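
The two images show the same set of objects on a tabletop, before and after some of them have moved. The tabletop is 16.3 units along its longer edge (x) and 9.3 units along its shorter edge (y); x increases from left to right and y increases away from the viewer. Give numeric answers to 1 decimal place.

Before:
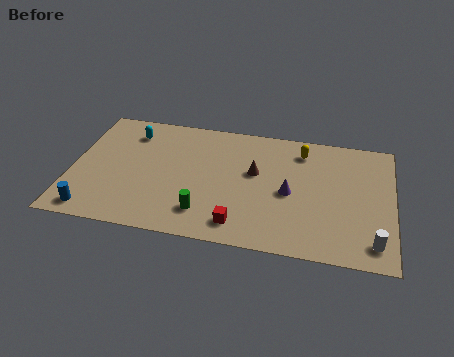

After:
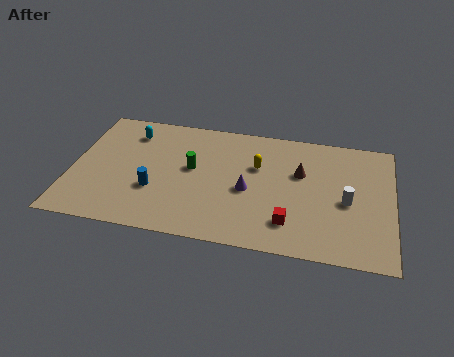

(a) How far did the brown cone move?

2.3

From (9.3, 5.5) to (11.6, 5.9), the brown cone covered √(2.3² + 0.4²) ≈ 2.3 units.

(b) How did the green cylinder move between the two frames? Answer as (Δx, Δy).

(-0.8, 3.2)

From the two frames, the green cylinder sits at roughly (6.9, 2.0) before and (6.1, 5.2) after.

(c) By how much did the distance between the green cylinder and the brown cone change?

+1.3

They were about 4.2 units apart before and 5.5 after — 1.3 units further apart.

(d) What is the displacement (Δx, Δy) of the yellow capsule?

(-2.2, -1.6)

The yellow capsule was at about (11.6, 7.6) and moved to about (9.4, 6.0).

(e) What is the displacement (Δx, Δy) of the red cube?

(2.5, 0.6)

The red cube was at about (8.7, 1.5) and moved to about (11.2, 2.1).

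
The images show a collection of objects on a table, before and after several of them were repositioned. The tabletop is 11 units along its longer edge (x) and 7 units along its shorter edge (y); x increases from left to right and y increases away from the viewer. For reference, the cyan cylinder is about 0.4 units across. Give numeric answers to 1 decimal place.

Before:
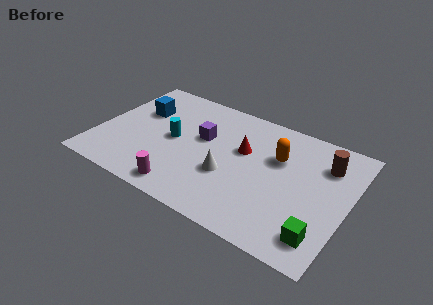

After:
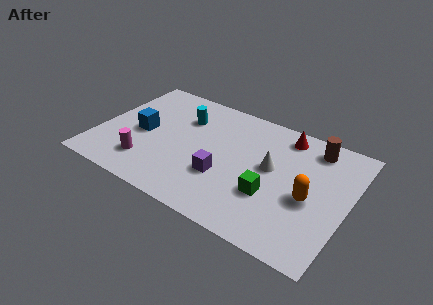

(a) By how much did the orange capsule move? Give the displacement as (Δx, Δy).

(1.6, -1.6)

The orange capsule started near (7.8, 4.6) and ended near (9.4, 3.0).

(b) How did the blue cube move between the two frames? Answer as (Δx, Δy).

(0.3, -1.3)

The blue cube started near (1.6, 4.6) and ended near (1.9, 3.3).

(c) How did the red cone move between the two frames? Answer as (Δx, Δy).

(1.6, 1.7)

The red cone was at about (6.3, 4.3) and moved to about (7.9, 6.0).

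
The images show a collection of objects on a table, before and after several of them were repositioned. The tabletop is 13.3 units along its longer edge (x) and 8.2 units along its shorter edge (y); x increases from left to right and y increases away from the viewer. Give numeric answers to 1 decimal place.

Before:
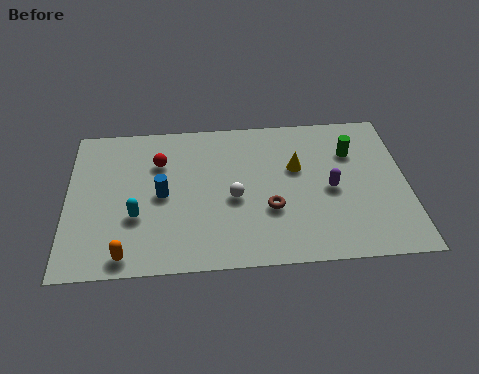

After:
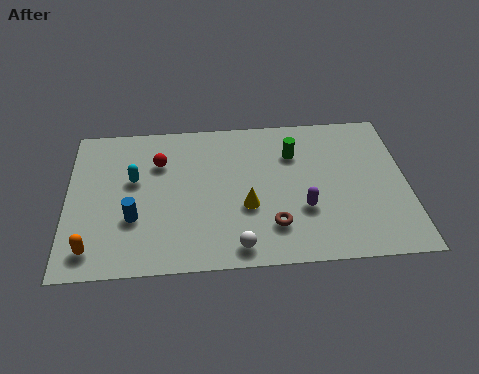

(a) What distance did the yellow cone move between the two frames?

2.8

From (9.0, 5.1) to (7.0, 3.1), the yellow cone covered √(2.0² + 2.0²) ≈ 2.8 units.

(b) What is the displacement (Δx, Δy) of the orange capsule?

(-1.3, 0.4)

The orange capsule started near (2.3, 0.9) and ended near (1.0, 1.3).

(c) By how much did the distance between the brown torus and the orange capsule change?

+1.1

They were about 5.9 units apart before and 7.0 after — 1.1 units further apart.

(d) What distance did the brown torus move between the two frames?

0.9

The brown torus moved from about (7.9, 2.9) to (8.0, 2.0), a distance of √(0.1² + 0.9²) ≈ 0.9.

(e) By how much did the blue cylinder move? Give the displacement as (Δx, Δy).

(-1.1, -1.2)

The blue cylinder started near (3.7, 4.0) and ended near (2.6, 2.8).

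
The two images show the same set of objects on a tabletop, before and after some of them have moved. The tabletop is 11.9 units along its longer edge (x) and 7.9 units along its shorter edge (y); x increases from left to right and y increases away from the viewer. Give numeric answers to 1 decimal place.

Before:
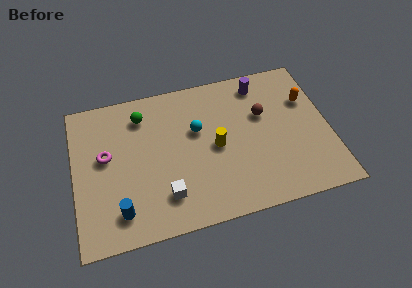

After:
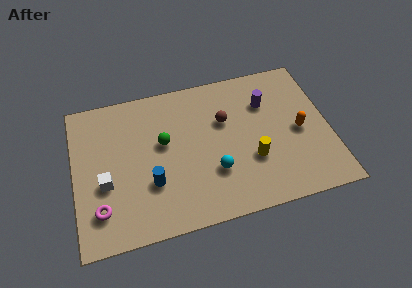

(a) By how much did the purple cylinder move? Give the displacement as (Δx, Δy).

(0.2, -1.1)

The purple cylinder started near (8.9, 6.7) and ended near (9.1, 5.6).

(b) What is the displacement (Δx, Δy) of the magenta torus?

(-0.4, -2.7)

The magenta torus started near (1.5, 4.5) and ended near (1.1, 1.8).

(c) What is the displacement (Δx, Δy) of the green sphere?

(0.9, -1.7)

From the two frames, the green sphere sits at roughly (3.3, 6.3) before and (4.2, 4.6) after.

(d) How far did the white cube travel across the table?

3.0

From (4.1, 1.8) to (1.4, 3.1), the white cube covered √(2.7² + 1.3²) ≈ 3.0 units.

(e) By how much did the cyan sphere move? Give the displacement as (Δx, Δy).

(0.6, -2.4)

From the two frames, the cyan sphere sits at roughly (5.8, 4.9) before and (6.4, 2.5) after.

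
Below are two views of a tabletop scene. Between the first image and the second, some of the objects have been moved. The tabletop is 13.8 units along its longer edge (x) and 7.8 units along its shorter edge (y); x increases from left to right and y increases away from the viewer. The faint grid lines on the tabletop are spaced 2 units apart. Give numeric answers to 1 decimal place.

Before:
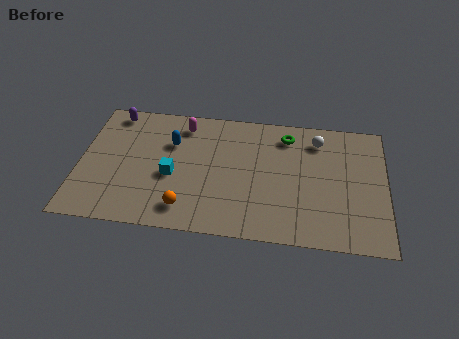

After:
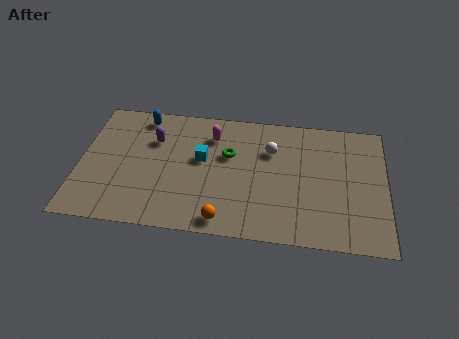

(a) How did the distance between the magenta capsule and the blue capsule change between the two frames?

+2.0

They were about 1.3 units apart before and 3.3 after — 2.0 units further apart.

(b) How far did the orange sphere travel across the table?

1.8

From (4.9, 1.4) to (6.6, 0.9), the orange sphere covered √(1.7² + 0.5²) ≈ 1.8 units.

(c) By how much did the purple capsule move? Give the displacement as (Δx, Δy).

(1.9, -1.5)

The purple capsule was at about (1.4, 6.9) and moved to about (3.3, 5.4).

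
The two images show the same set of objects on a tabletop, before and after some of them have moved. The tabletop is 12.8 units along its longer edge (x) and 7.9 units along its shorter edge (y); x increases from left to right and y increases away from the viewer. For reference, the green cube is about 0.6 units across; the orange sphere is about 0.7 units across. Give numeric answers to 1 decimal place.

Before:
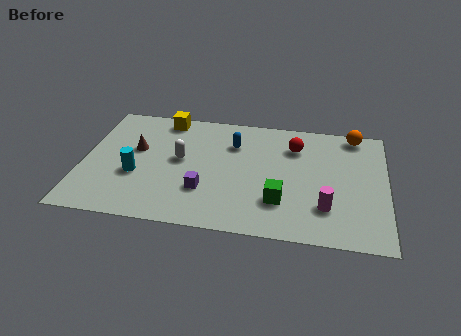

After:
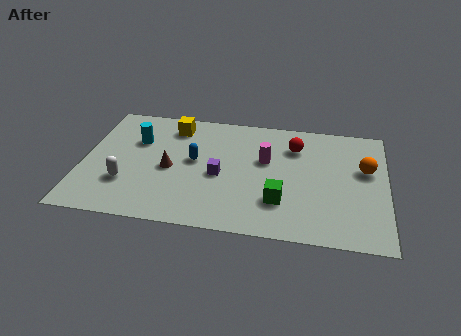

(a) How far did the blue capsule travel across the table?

2.1

The blue capsule moved from about (6.3, 5.7) to (4.7, 4.3), a distance of √(1.6² + 1.4²) ≈ 2.1.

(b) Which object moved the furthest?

the magenta cylinder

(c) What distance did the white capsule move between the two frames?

2.9

The white capsule moved from about (4.1, 4.3) to (1.9, 2.4), a distance of √(2.2² + 1.9²) ≈ 2.9.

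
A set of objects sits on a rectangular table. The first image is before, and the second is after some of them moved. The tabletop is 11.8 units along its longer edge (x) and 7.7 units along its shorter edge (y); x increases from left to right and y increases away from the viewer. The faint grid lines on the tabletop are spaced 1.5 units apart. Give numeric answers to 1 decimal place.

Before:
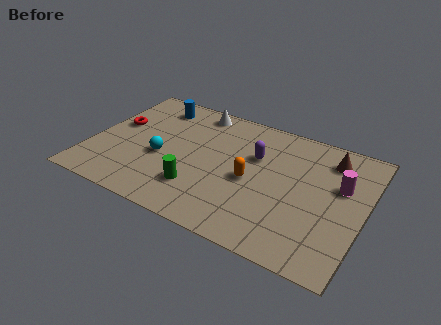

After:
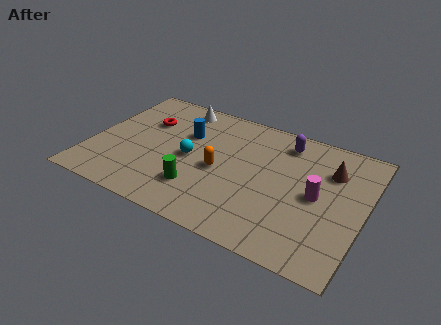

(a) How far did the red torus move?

1.4

The red torus was near (0.9, 4.5) before and (2.1, 5.2) after, so it travelled √(1.2² + 0.7²) ≈ 1.4 units.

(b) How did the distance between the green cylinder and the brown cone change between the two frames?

-0.3

They were about 6.7 units apart before and 6.4 after — 0.3 units closer together.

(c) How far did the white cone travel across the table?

0.8

The white cone moved from about (4.1, 6.8) to (3.3, 6.7), a distance of √(0.8² + 0.1²) ≈ 0.8.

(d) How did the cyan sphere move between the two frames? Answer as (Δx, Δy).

(1.2, 0.5)

From the two frames, the cyan sphere sits at roughly (3.1, 3.2) before and (4.3, 3.7) after.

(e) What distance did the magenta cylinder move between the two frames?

1.3

From (10.7, 4.8) to (9.8, 3.8), the magenta cylinder covered √(0.9² + 1.0²) ≈ 1.3 units.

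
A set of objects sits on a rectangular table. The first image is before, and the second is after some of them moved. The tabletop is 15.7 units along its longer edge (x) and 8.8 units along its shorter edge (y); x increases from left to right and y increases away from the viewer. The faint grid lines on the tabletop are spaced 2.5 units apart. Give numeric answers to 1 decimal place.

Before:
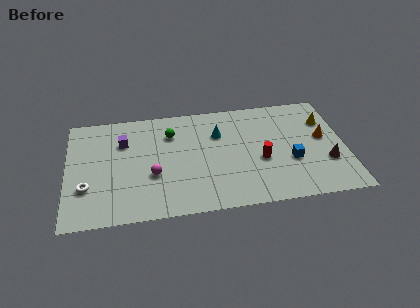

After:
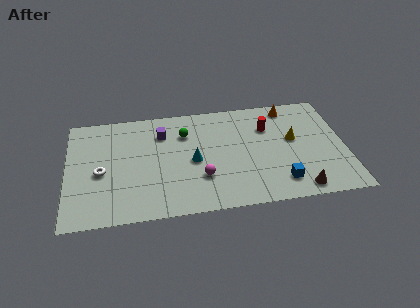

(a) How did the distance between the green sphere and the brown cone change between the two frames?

-1.2

Before: roughly 9.4 units apart; after: 8.2. That's 1.2 units closer together.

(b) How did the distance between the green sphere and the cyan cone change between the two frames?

-0.4

Before: roughly 2.7 units apart; after: 2.3. That's 0.4 units closer together.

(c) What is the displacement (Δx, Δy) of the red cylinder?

(0.5, 2.6)

From the two frames, the red cylinder sits at roughly (10.9, 3.6) before and (11.4, 6.2) after.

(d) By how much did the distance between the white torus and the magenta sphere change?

+2.0

Before: roughly 3.7 units apart; after: 5.7. That's 2.0 units further apart.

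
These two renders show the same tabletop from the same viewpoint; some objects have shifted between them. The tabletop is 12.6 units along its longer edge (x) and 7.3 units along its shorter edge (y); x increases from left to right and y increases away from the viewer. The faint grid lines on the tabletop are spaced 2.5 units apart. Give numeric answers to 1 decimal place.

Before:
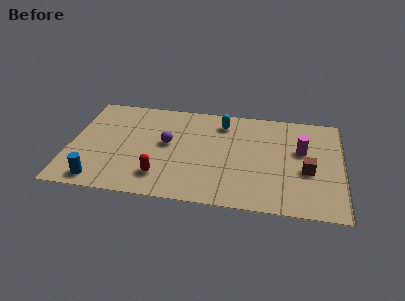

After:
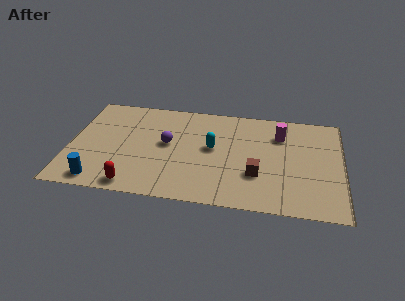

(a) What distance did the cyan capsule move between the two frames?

1.9

The cyan capsule moved from about (7.0, 5.9) to (6.6, 4.0), a distance of √(0.4² + 1.9²) ≈ 1.9.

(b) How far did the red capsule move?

1.4

The red capsule was near (4.3, 1.6) before and (3.1, 0.8) after, so it travelled √(1.2² + 0.8²) ≈ 1.4 units.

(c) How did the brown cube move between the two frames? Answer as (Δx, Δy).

(-2.3, -0.6)

The brown cube was at about (11.0, 3.0) and moved to about (8.7, 2.4).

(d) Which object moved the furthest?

the brown cube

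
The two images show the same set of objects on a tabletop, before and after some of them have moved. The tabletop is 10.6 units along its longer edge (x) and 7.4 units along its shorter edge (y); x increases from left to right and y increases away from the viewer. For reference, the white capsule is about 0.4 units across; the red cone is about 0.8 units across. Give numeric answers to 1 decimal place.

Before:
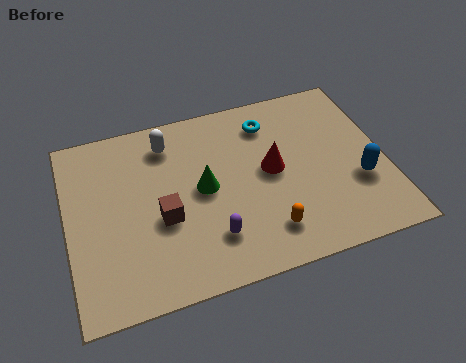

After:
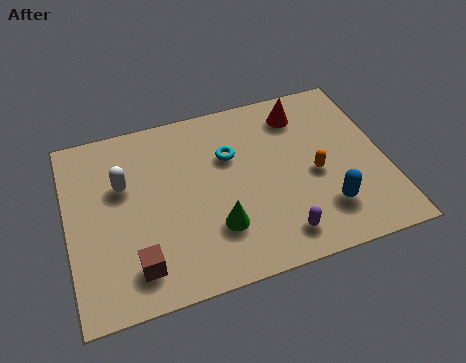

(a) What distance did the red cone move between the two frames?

2.4

The red cone moved from about (6.8, 3.9) to (8.0, 6.0), a distance of √(1.2² + 2.1²) ≈ 2.4.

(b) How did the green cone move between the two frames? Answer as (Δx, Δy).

(0.3, -1.7)

The green cone was at about (4.5, 3.8) and moved to about (4.8, 2.1).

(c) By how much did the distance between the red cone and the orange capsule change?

+0.3

Before: roughly 2.4 units apart; after: 2.7. That's 0.3 units further apart.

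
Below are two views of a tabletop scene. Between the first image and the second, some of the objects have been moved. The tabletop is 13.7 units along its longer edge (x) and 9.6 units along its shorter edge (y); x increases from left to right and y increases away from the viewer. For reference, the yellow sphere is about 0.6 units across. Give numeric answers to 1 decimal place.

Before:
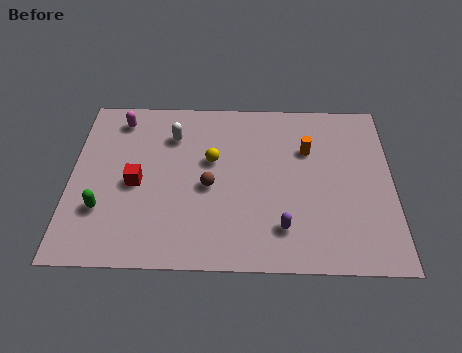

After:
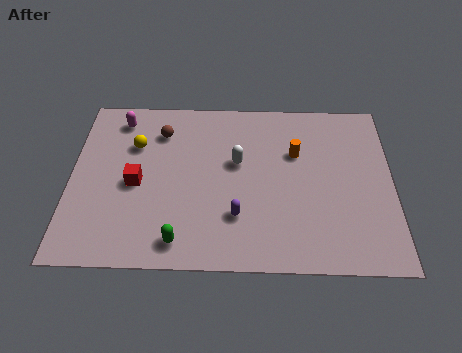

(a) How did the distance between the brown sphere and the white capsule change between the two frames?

+0.4

Before: roughly 3.3 units apart; after: 3.7. That's 0.4 units further apart.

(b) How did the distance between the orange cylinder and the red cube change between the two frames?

-0.5

Before: roughly 7.6 units apart; after: 7.1. That's 0.5 units closer together.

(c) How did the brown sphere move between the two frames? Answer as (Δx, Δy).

(-2.1, 3.1)

From the two frames, the brown sphere sits at roughly (5.9, 4.3) before and (3.8, 7.4) after.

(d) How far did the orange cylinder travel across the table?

0.5

The orange cylinder was near (10.1, 6.5) before and (9.6, 6.3) after, so it travelled √(0.5² + 0.2²) ≈ 0.5 units.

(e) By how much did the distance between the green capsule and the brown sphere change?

+1.5

Before: roughly 4.7 units apart; after: 6.2. That's 1.5 units further apart.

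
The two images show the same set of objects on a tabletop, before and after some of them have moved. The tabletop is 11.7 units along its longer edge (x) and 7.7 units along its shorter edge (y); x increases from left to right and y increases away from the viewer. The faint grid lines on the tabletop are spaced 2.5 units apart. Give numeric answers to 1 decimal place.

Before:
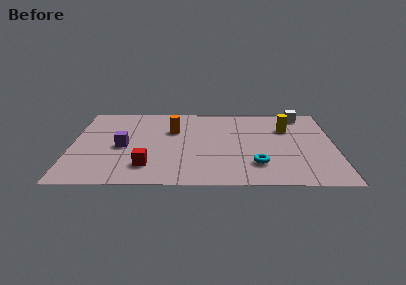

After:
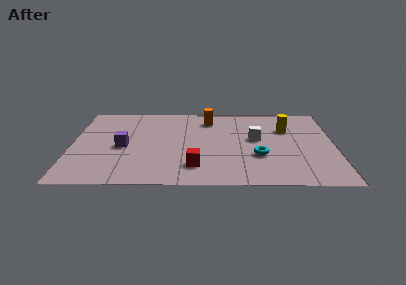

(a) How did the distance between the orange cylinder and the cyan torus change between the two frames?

-0.8

The distance was about 4.9 in the first image and 4.1 in the second, so they moved 0.8 units closer together.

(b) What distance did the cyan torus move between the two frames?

0.8

From (8.2, 1.9) to (8.3, 2.7), the cyan torus covered √(0.1² + 0.8²) ≈ 0.8 units.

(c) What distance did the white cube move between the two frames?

3.2

The white cube moved from about (10.3, 6.7) to (8.2, 4.3), a distance of √(2.1² + 2.4²) ≈ 3.2.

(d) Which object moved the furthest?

the white cube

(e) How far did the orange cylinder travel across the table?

1.9

The orange cylinder was near (4.5, 5.1) before and (6.1, 6.2) after, so it travelled √(1.6² + 1.1²) ≈ 1.9 units.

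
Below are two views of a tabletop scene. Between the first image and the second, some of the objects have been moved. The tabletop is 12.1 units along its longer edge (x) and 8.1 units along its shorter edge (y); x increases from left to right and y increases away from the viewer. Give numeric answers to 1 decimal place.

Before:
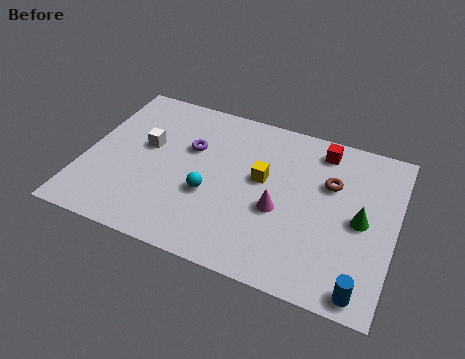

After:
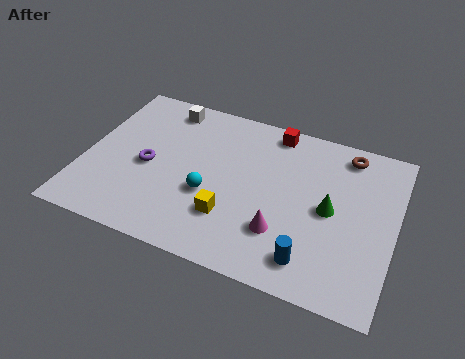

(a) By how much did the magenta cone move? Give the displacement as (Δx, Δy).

(0.2, -1.0)

The magenta cone started near (7.7, 3.3) and ended near (7.9, 2.3).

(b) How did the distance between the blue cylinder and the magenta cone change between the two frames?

-2.7

They were about 4.2 units apart before and 1.5 after — 2.7 units closer together.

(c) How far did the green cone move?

1.2

The green cone moved from about (10.8, 3.9) to (9.6, 4.0), a distance of √(1.2² + 0.1²) ≈ 1.2.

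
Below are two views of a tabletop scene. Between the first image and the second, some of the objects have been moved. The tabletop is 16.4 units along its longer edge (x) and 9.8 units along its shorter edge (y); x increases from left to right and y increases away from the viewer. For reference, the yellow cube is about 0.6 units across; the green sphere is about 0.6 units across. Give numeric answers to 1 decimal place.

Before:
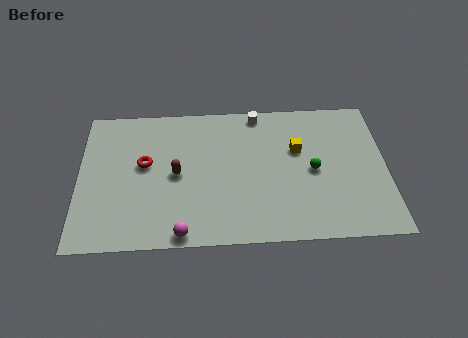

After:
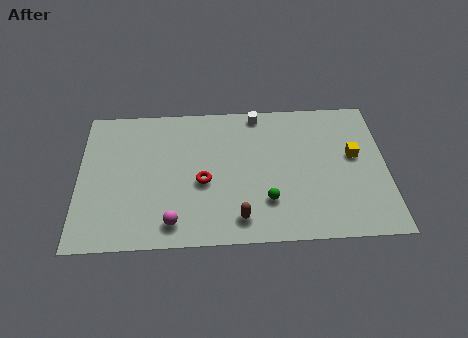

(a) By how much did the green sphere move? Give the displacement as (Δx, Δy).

(-2.5, -2.0)

The green sphere was at about (12.5, 4.7) and moved to about (10.0, 2.7).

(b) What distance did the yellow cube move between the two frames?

3.1

From (11.7, 6.2) to (14.7, 5.6), the yellow cube covered √(3.0² + 0.6²) ≈ 3.1 units.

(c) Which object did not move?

the white cube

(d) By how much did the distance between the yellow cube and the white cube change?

+2.7

The distance was about 3.4 in the first image and 6.1 in the second, so they moved 2.7 units further apart.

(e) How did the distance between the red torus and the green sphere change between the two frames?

-5.3

Before: roughly 9.0 units apart; after: 3.7. That's 5.3 units closer together.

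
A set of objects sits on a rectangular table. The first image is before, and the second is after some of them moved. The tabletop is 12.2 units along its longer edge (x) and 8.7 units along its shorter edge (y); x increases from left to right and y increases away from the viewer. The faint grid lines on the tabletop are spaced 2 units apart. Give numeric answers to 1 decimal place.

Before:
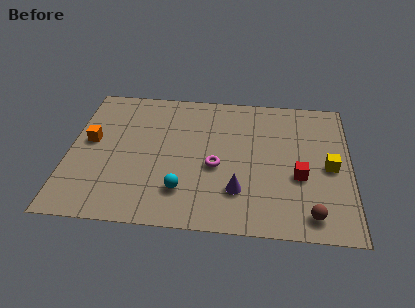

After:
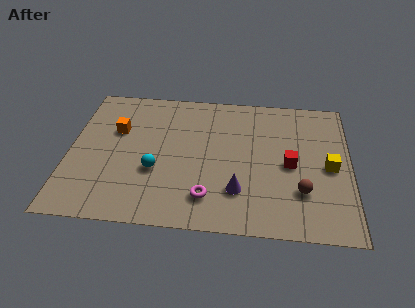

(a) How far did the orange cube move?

1.4

The orange cube was near (0.9, 4.8) before and (2.0, 5.6) after, so it travelled √(1.1² + 0.8²) ≈ 1.4 units.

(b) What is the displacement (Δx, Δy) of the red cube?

(-0.4, 0.7)

From the two frames, the red cube sits at roughly (10.0, 3.4) before and (9.6, 4.1) after.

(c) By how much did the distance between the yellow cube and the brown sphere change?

-1.0

The distance was about 3.0 in the first image and 2.0 in the second, so they moved 1.0 units closer together.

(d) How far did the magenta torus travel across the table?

1.9

The magenta torus moved from about (6.4, 3.7) to (6.1, 1.8), a distance of √(0.3² + 1.9²) ≈ 1.9.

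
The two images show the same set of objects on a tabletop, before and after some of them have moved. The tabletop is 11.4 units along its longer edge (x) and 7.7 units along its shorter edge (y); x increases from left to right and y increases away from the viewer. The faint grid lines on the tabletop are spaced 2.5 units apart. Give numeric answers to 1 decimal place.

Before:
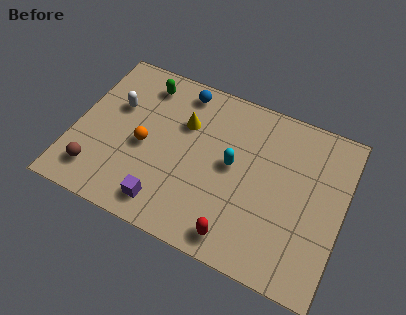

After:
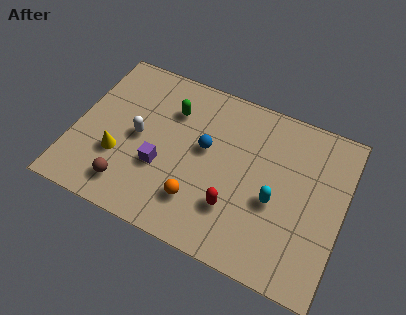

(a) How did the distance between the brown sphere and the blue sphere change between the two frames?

-1.8

They were about 6.0 units apart before and 4.2 after — 1.8 units closer together.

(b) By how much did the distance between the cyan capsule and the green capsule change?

+0.6

Before: roughly 4.7 units apart; after: 5.3. That's 0.6 units further apart.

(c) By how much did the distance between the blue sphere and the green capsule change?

+0.4

The distance was about 1.6 in the first image and 2.0 in the second, so they moved 0.4 units further apart.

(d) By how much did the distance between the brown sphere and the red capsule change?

-1.6

The distance was about 6.1 in the first image and 4.5 in the second, so they moved 1.6 units closer together.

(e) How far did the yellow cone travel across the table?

3.6

The yellow cone was near (4.5, 5.2) before and (2.0, 2.6) after, so it travelled √(2.5² + 2.6²) ≈ 3.6 units.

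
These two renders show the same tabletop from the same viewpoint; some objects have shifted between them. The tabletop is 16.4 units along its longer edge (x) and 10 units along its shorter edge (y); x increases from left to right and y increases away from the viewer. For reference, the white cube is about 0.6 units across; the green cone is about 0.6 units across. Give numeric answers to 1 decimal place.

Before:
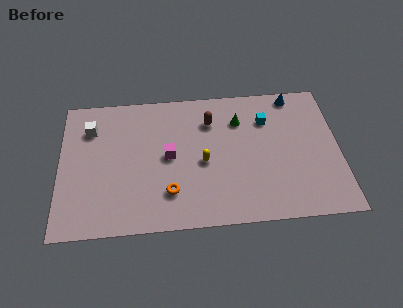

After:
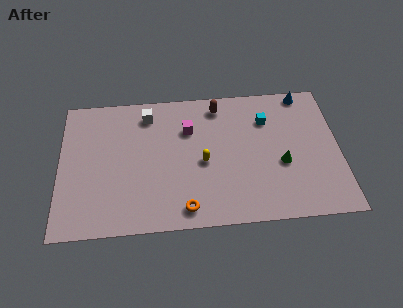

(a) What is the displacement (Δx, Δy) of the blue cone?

(0.6, 0.1)

The blue cone was at about (13.9, 9.0) and moved to about (14.5, 9.1).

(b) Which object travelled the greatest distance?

the green cone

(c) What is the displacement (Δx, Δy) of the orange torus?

(0.9, -1.2)

The orange torus was at about (6.4, 2.5) and moved to about (7.3, 1.3).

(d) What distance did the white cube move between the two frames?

3.5

The white cube was near (1.8, 7.5) before and (5.2, 8.3) after, so it travelled √(3.4² + 0.8²) ≈ 3.5 units.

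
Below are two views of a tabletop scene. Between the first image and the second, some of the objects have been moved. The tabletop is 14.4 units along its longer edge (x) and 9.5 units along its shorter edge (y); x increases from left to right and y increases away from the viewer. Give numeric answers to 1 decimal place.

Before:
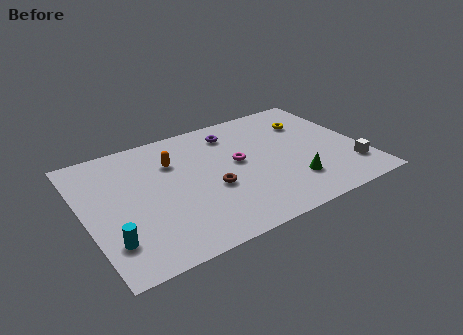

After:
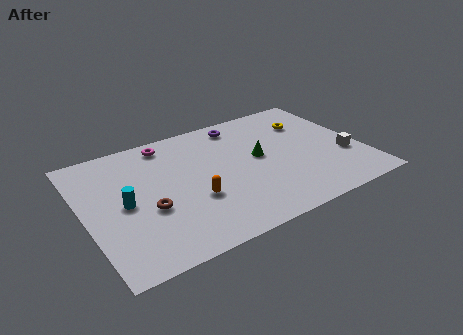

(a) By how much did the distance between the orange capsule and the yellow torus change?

+0.3

The distance was about 7.3 in the first image and 7.6 in the second, so they moved 0.3 units further apart.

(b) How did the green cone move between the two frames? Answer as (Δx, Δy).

(-1.3, 2.7)

From the two frames, the green cone sits at roughly (10.4, 2.4) before and (9.1, 5.1) after.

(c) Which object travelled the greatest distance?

the magenta torus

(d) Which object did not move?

the yellow torus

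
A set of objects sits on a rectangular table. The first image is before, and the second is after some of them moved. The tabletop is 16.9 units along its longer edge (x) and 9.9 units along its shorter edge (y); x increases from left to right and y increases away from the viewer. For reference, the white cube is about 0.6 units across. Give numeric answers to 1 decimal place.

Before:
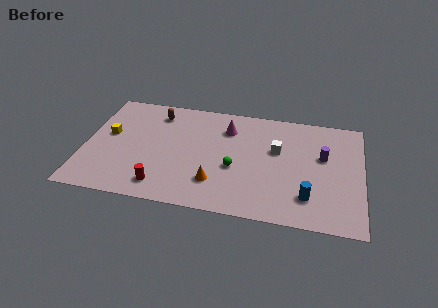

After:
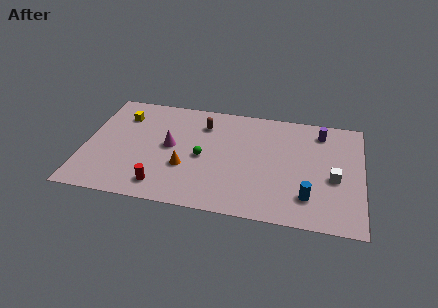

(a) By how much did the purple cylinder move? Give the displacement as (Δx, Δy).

(-0.2, 2.2)

From the two frames, the purple cylinder sits at roughly (14.5, 6.0) before and (14.3, 8.2) after.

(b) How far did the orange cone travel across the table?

2.1

From (8.1, 2.5) to (6.2, 3.5), the orange cone covered √(1.9² + 1.0²) ≈ 2.1 units.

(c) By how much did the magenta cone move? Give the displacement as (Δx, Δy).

(-3.4, -2.3)

The magenta cone started near (8.6, 7.5) and ended near (5.2, 5.2).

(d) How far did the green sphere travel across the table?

2.1

From (9.2, 4.0) to (7.2, 4.6), the green sphere covered √(2.0² + 0.6²) ≈ 2.1 units.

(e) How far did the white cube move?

4.0

The white cube was near (11.7, 6.1) before and (15.2, 4.2) after, so it travelled √(3.5² + 1.9²) ≈ 4.0 units.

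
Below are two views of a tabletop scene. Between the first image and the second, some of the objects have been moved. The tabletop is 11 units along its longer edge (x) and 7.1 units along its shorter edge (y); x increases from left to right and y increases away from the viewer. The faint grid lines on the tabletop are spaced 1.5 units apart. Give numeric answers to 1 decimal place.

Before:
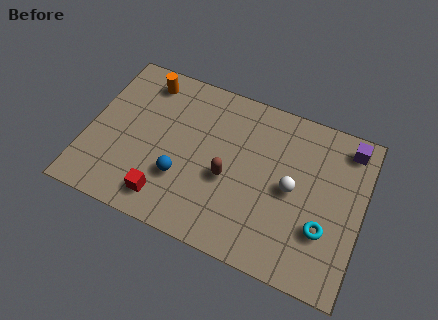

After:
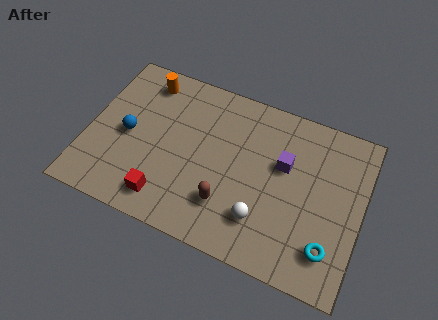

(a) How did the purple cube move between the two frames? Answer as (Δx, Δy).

(-2.4, -1.7)

From the two frames, the purple cube sits at roughly (10.2, 6.1) before and (7.8, 4.4) after.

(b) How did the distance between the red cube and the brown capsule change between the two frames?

-0.4

The distance was about 2.9 in the first image and 2.5 in the second, so they moved 0.4 units closer together.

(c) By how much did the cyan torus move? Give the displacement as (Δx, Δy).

(0.3, -0.7)

From the two frames, the cyan torus sits at roughly (9.6, 2.3) before and (9.9, 1.6) after.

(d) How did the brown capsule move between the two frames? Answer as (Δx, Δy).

(0.1, -1.1)

From the two frames, the brown capsule sits at roughly (5.7, 3.0) before and (5.8, 1.9) after.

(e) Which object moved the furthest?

the purple cube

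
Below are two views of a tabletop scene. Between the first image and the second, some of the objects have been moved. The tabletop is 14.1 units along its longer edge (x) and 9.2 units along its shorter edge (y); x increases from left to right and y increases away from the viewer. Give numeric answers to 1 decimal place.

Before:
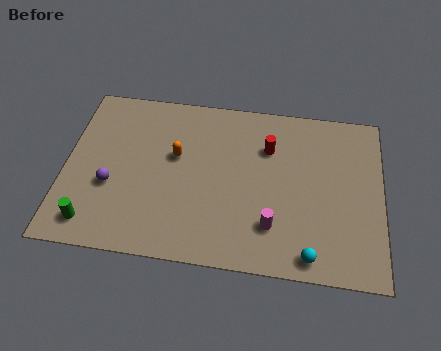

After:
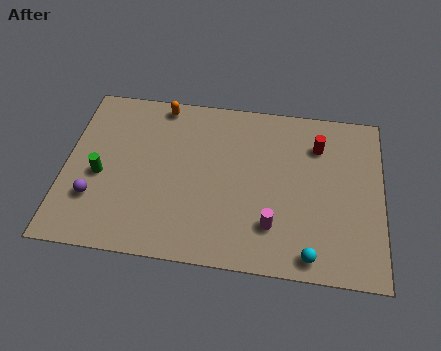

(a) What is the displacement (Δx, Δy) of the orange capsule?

(-0.8, 2.8)

From the two frames, the orange capsule sits at roughly (4.9, 5.5) before and (4.1, 8.3) after.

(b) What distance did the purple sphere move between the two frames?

1.1

The purple sphere moved from about (2.1, 3.5) to (1.4, 2.7), a distance of √(0.7² + 0.8²) ≈ 1.1.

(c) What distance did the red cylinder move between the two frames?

2.2

From (9.0, 6.5) to (11.2, 6.9), the red cylinder covered √(2.2² + 0.4²) ≈ 2.2 units.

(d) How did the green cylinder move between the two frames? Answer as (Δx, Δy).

(0.2, 2.6)

From the two frames, the green cylinder sits at roughly (1.4, 1.4) before and (1.6, 4.0) after.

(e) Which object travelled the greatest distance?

the orange capsule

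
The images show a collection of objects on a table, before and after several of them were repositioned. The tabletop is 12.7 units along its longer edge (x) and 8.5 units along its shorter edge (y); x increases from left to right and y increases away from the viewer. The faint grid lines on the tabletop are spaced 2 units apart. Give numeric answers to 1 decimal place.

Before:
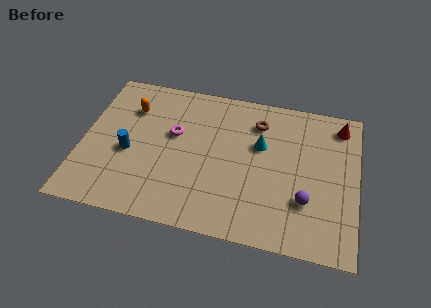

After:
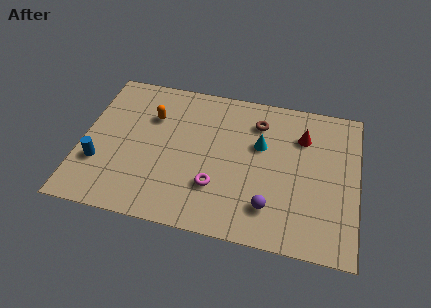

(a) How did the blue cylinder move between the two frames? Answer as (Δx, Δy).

(-1.3, -0.9)

The blue cylinder started near (2.2, 3.6) and ended near (0.9, 2.7).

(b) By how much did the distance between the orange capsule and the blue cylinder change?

+1.3

They were about 2.6 units apart before and 3.9 after — 1.3 units further apart.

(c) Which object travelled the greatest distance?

the magenta torus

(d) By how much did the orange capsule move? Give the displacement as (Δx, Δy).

(1.0, -0.3)

The orange capsule started near (2.1, 6.2) and ended near (3.1, 5.9).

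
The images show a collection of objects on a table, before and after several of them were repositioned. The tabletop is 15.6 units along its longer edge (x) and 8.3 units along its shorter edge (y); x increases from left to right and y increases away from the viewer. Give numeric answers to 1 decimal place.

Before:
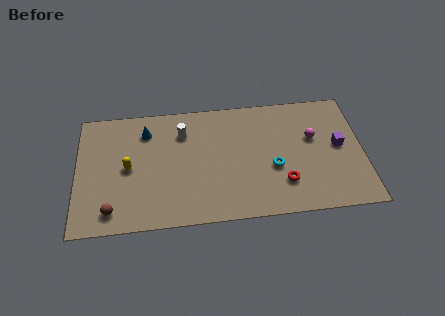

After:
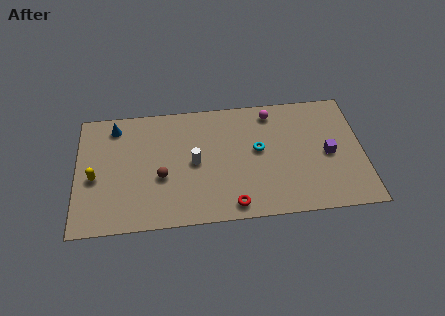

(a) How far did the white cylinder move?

2.2

The white cylinder moved from about (5.8, 6.2) to (6.4, 4.1), a distance of √(0.6² + 2.1²) ≈ 2.2.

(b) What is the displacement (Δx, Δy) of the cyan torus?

(-0.8, 1.3)

From the two frames, the cyan torus sits at roughly (10.7, 3.3) before and (9.9, 4.6) after.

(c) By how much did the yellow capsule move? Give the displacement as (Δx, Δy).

(-1.8, -0.5)

The yellow capsule started near (2.8, 4.1) and ended near (1.0, 3.6).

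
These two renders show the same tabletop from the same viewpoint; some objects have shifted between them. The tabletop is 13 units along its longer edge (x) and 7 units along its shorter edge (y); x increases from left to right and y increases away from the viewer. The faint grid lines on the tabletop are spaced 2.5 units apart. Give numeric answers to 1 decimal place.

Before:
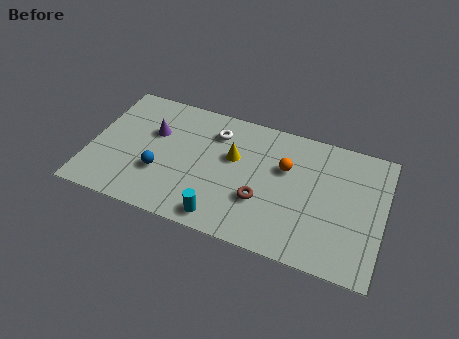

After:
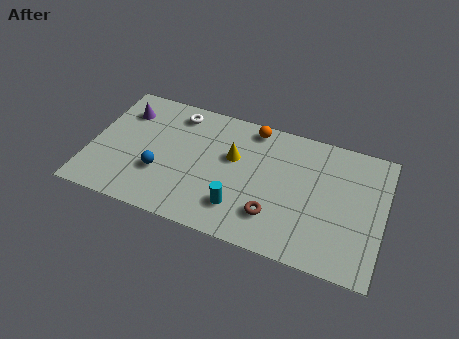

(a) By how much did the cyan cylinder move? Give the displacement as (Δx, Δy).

(0.7, 0.8)

The cyan cylinder started near (6.1, 0.9) and ended near (6.8, 1.7).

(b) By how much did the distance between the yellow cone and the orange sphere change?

-0.3

They were about 2.3 units apart before and 2.0 after — 0.3 units closer together.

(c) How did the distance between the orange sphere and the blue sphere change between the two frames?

-0.4

The distance was about 5.8 in the first image and 5.4 in the second, so they moved 0.4 units closer together.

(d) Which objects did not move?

the yellow cone and the blue sphere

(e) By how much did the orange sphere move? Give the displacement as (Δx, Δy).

(-1.6, 1.7)

The orange sphere started near (8.6, 4.5) and ended near (7.0, 6.2).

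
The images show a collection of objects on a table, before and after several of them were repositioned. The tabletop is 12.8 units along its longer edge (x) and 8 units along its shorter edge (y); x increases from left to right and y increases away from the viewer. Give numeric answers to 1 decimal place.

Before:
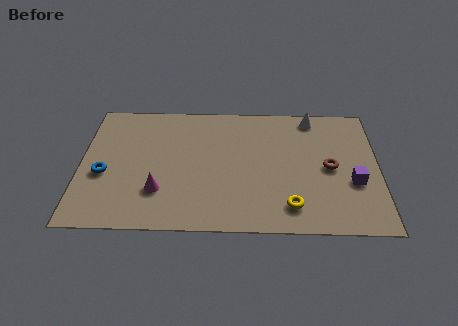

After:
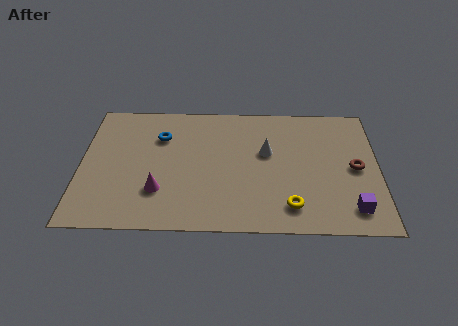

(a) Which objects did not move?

the magenta cone and the yellow torus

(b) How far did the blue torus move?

3.4

The blue torus was near (1.0, 3.3) before and (3.4, 5.7) after, so it travelled √(2.4² + 2.4²) ≈ 3.4 units.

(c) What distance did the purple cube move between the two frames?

1.6

The purple cube moved from about (11.7, 3.0) to (11.6, 1.4), a distance of √(0.1² + 1.6²) ≈ 1.6.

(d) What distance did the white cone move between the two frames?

3.0

From (10.0, 7.1) to (8.0, 4.8), the white cone covered √(2.0² + 2.3²) ≈ 3.0 units.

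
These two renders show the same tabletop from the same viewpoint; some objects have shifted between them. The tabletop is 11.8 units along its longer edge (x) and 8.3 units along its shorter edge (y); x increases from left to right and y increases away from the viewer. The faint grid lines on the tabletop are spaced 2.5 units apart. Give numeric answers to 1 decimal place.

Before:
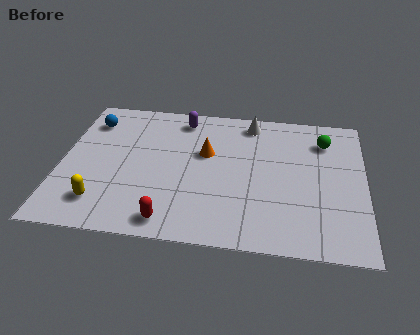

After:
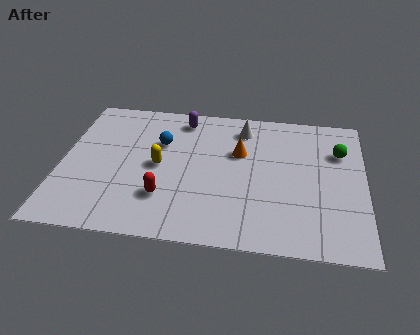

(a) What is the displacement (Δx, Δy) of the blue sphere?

(2.8, -1.0)

The blue sphere was at about (1.0, 6.5) and moved to about (3.8, 5.5).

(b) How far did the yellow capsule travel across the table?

3.2

The yellow capsule was near (1.7, 1.7) before and (3.8, 4.1) after, so it travelled √(2.1² + 2.4²) ≈ 3.2 units.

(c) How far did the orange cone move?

1.3

The orange cone was near (5.6, 5.1) before and (6.9, 5.3) after, so it travelled √(1.3² + 0.2²) ≈ 1.3 units.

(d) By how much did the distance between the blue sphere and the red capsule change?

-3.3

They were about 6.5 units apart before and 3.2 after — 3.3 units closer together.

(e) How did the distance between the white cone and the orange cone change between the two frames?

-1.2

Before: roughly 2.7 units apart; after: 1.5. That's 1.2 units closer together.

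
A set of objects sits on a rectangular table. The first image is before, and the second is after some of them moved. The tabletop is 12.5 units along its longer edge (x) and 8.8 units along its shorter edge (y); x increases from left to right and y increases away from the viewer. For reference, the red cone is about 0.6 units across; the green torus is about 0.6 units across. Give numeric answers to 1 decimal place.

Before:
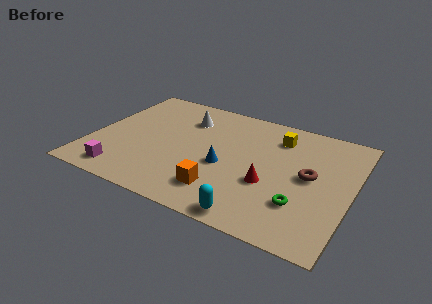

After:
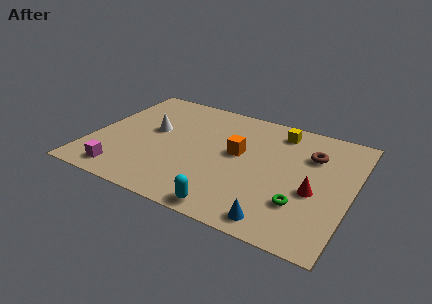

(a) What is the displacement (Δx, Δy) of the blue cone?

(2.9, -2.7)

The blue cone started near (6.5, 3.7) and ended near (9.4, 1.0).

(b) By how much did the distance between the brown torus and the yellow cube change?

-0.8

They were about 2.9 units apart before and 2.1 after — 0.8 units closer together.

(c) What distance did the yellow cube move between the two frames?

0.5

From (8.7, 6.9) to (8.7, 7.4), the yellow cube covered √(0.0² + 0.5²) ≈ 0.5 units.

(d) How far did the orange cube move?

3.0

From (6.6, 1.9) to (7.0, 4.9), the orange cube covered √(0.4² + 3.0²) ≈ 3.0 units.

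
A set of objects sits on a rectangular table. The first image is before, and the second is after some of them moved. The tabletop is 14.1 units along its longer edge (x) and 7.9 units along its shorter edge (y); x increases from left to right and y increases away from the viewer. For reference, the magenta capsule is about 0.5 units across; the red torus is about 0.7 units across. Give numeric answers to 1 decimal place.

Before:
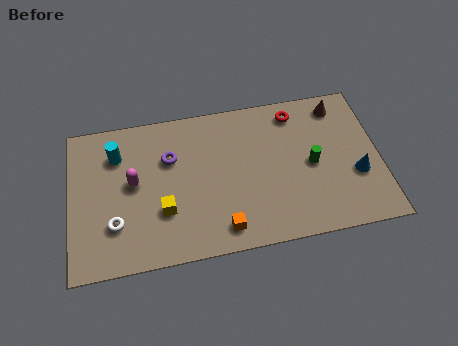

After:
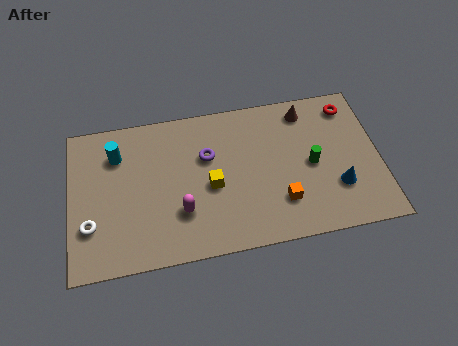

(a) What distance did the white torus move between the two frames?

1.1

From (2.0, 2.3) to (0.9, 2.4), the white torus covered √(1.1² + 0.1²) ≈ 1.1 units.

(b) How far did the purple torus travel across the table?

1.7

The purple torus moved from about (4.6, 5.3) to (6.3, 5.1), a distance of √(1.7² + 0.2²) ≈ 1.7.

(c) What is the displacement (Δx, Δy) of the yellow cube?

(2.2, 0.9)

The yellow cube started near (4.2, 2.6) and ended near (6.4, 3.5).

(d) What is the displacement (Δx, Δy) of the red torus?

(2.5, -0.1)

The red torus was at about (10.4, 6.7) and moved to about (12.9, 6.6).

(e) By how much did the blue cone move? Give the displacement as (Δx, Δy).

(-0.9, -0.5)

The blue cone was at about (13.0, 2.9) and moved to about (12.1, 2.4).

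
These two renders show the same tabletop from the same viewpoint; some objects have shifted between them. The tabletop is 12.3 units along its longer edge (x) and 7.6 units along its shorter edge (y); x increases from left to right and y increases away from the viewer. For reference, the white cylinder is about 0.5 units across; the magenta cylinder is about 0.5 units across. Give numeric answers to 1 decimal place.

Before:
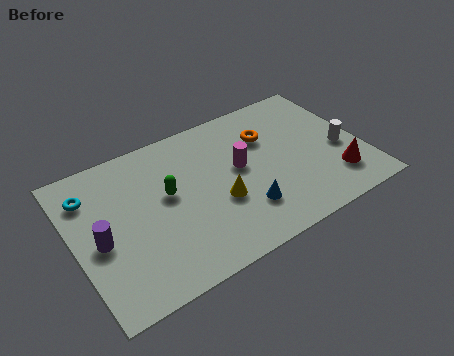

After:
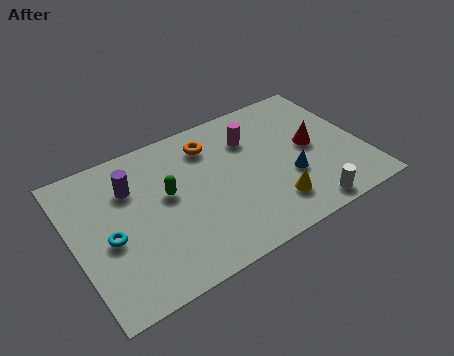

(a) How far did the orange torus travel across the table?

2.5

The orange torus moved from about (8.5, 5.3) to (6.1, 6.0), a distance of √(2.4² + 0.7²) ≈ 2.5.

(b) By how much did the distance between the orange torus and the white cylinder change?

+2.6

Before: roughly 3.6 units apart; after: 6.2. That's 2.6 units further apart.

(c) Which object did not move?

the green capsule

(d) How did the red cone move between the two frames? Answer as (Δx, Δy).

(-0.7, 2.1)

The red cone was at about (10.9, 1.8) and moved to about (10.2, 3.9).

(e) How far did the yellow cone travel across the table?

2.4

The yellow cone was near (6.0, 2.9) before and (8.1, 1.7) after, so it travelled √(2.1² + 1.2²) ≈ 2.4 units.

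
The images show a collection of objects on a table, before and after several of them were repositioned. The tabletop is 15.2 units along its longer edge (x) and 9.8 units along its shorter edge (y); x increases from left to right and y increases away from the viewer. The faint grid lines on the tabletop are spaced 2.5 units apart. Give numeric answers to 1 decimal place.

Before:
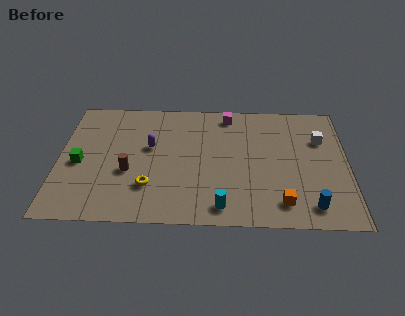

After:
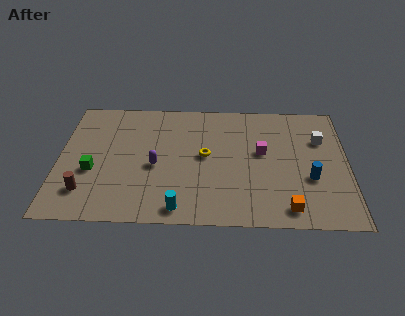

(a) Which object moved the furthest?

the yellow torus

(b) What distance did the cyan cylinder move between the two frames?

2.2

The cyan cylinder moved from about (8.6, 1.3) to (6.4, 1.1), a distance of √(2.2² + 0.2²) ≈ 2.2.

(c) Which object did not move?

the white cube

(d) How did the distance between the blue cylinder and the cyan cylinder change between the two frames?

+2.6

The distance was about 4.6 in the first image and 7.2 in the second, so they moved 2.6 units further apart.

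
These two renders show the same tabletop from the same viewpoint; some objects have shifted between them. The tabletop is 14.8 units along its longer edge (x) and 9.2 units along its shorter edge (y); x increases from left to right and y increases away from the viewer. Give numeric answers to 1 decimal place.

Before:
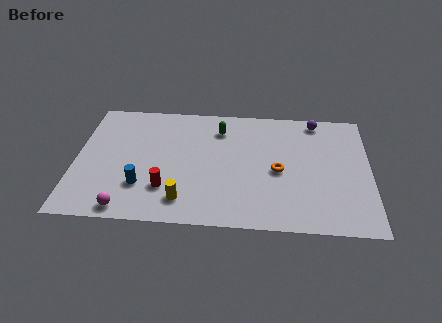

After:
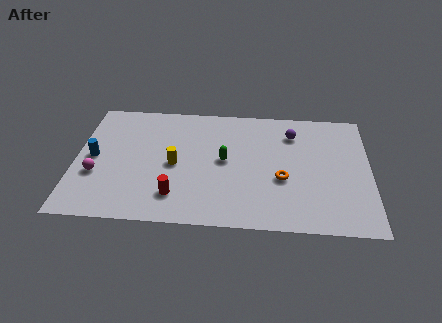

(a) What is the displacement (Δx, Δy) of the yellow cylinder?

(-0.5, 2.6)

The yellow cylinder started near (5.5, 1.7) and ended near (5.0, 4.3).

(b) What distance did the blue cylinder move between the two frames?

3.2

The blue cylinder moved from about (3.4, 2.6) to (0.9, 4.6), a distance of √(2.5² + 2.0²) ≈ 3.2.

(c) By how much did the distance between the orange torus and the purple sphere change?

-0.9

Before: roughly 4.4 units apart; after: 3.5. That's 0.9 units closer together.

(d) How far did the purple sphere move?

1.6

The purple sphere moved from about (12.1, 8.2) to (10.9, 7.1), a distance of √(1.2² + 1.1²) ≈ 1.6.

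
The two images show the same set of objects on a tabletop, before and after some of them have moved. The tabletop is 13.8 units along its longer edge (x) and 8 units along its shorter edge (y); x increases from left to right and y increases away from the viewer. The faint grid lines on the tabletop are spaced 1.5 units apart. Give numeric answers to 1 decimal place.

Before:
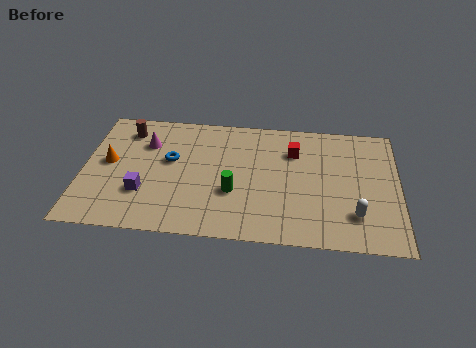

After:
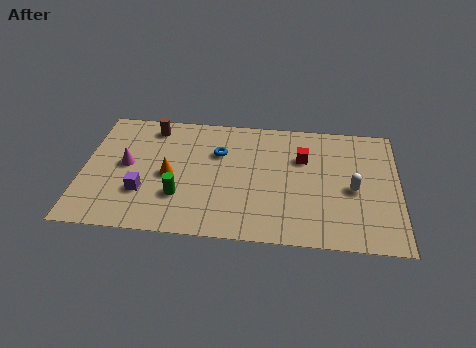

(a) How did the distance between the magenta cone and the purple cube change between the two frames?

-1.3

They were about 3.2 units apart before and 1.9 after — 1.3 units closer together.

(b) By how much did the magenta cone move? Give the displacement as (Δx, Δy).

(-0.8, -1.5)

The magenta cone started near (2.7, 5.7) and ended near (1.9, 4.2).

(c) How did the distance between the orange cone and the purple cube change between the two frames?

-0.8

Before: roughly 2.4 units apart; after: 1.6. That's 0.8 units closer together.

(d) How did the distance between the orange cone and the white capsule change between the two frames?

-3.0

They were about 11.0 units apart before and 8.0 after — 3.0 units closer together.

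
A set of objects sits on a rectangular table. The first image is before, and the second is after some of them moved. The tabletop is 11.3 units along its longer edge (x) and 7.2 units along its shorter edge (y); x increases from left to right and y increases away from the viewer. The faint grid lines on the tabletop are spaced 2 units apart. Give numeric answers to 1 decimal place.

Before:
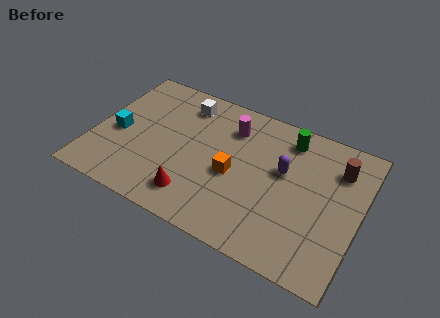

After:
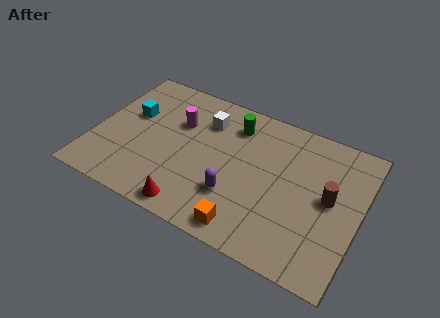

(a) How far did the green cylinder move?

2.3

The green cylinder was near (8.0, 6.0) before and (5.7, 5.7) after, so it travelled √(2.3² + 0.3²) ≈ 2.3 units.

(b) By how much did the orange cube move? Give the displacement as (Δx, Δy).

(0.9, -2.3)

The orange cube was at about (6.0, 3.2) and moved to about (6.9, 0.9).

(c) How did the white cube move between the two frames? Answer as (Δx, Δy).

(1.0, -0.5)

The white cube was at about (3.5, 5.9) and moved to about (4.5, 5.4).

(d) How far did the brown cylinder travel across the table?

1.6

The brown cylinder moved from about (10.2, 5.4) to (10.0, 3.8), a distance of √(0.2² + 1.6²) ≈ 1.6.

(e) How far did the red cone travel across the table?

0.6

The red cone moved from about (4.6, 1.4) to (4.6, 0.8), a distance of √(0.0² + 0.6²) ≈ 0.6.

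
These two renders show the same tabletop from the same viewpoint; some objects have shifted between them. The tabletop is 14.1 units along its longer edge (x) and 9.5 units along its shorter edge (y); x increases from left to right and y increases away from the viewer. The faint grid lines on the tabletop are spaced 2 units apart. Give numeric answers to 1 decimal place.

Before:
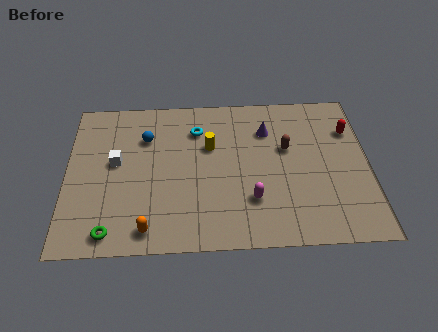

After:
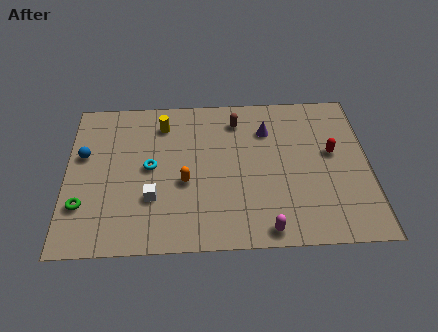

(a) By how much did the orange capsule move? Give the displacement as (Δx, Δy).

(1.7, 2.7)

The orange capsule was at about (3.8, 1.2) and moved to about (5.5, 3.9).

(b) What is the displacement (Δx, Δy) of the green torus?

(-1.3, 1.6)

From the two frames, the green torus sits at roughly (2.1, 1.1) before and (0.8, 2.7) after.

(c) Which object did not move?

the purple cone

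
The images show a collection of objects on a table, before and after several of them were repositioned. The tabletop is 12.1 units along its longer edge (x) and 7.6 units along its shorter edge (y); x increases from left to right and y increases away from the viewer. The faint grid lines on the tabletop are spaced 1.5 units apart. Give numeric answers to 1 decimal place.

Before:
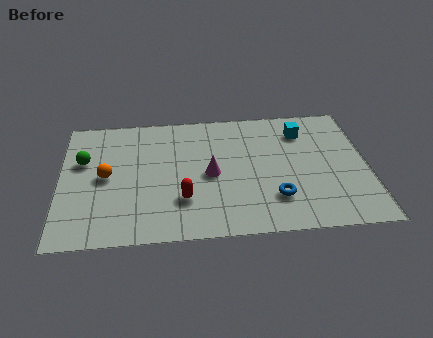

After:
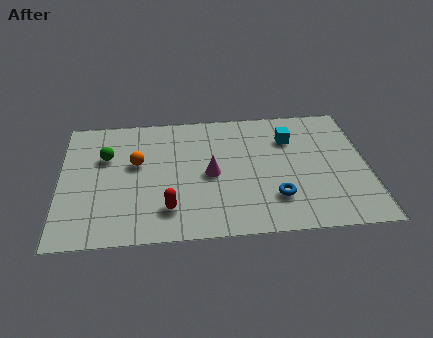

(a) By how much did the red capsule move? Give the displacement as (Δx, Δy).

(-0.6, -0.5)

The red capsule started near (4.8, 2.2) and ended near (4.2, 1.7).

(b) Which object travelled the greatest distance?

the orange sphere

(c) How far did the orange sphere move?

1.4

The orange sphere was near (1.8, 3.8) before and (3.0, 4.5) after, so it travelled √(1.2² + 0.7²) ≈ 1.4 units.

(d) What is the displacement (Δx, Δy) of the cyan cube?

(-0.5, -0.4)

From the two frames, the cyan cube sits at roughly (9.6, 5.9) before and (9.1, 5.5) after.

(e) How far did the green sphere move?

0.9

The green sphere moved from about (0.9, 4.8) to (1.8, 5.0), a distance of √(0.9² + 0.2²) ≈ 0.9.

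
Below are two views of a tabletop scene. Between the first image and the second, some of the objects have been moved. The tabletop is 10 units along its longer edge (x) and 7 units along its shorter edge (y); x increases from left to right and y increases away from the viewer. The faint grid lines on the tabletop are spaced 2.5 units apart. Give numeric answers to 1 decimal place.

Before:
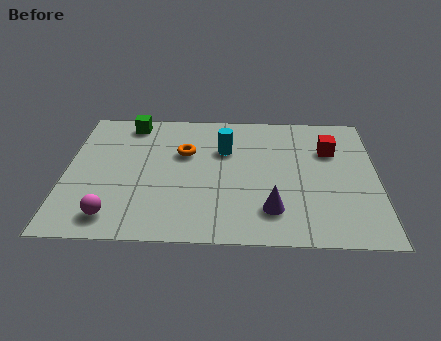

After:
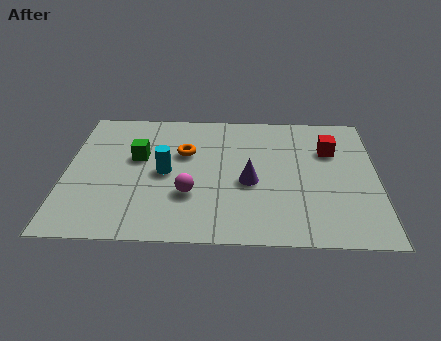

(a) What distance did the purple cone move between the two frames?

1.6

From (6.6, 1.6) to (5.9, 3.0), the purple cone covered √(0.7² + 1.4²) ≈ 1.6 units.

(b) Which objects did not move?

the red cube and the orange torus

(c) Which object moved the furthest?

the magenta sphere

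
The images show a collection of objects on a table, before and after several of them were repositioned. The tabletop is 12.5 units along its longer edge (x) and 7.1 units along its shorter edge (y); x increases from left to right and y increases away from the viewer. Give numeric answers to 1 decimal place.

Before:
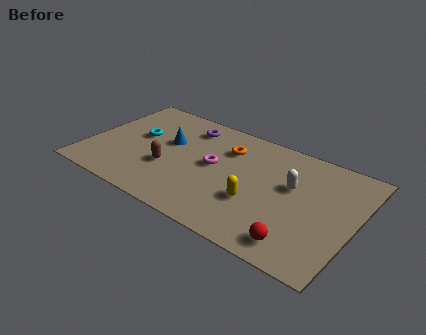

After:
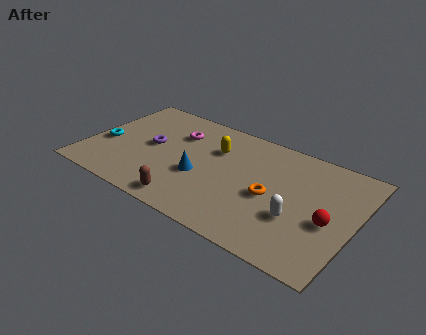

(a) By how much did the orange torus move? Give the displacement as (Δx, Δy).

(2.4, -2.0)

From the two frames, the orange torus sits at roughly (6.3, 5.2) before and (8.7, 3.2) after.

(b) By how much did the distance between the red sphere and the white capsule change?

-1.8

They were about 3.3 units apart before and 1.5 after — 1.8 units closer together.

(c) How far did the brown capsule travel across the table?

2.1

The brown capsule was near (3.9, 2.6) before and (5.2, 0.9) after, so it travelled √(1.3² + 1.7²) ≈ 2.1 units.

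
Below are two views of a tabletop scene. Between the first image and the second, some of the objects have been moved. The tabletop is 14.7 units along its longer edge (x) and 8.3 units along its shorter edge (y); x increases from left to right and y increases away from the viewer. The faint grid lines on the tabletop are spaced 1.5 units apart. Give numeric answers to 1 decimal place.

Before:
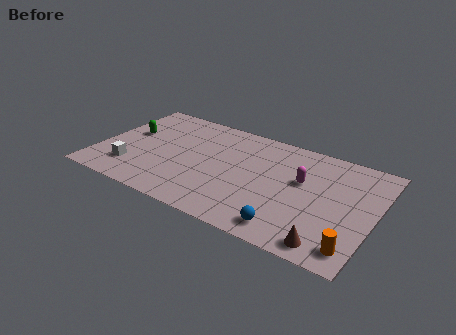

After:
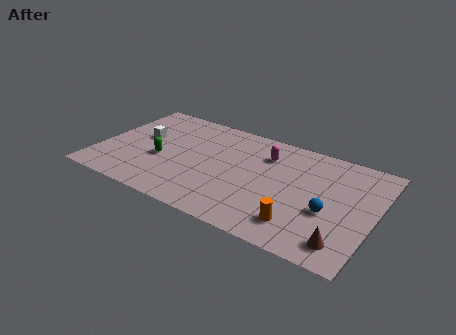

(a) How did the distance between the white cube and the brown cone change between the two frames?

+1.1

Before: roughly 10.7 units apart; after: 11.8. That's 1.1 units further apart.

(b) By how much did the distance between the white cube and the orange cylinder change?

-2.4

Before: roughly 11.9 units apart; after: 9.5. That's 2.4 units closer together.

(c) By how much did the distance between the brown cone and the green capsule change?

-1.8

They were about 12.0 units apart before and 10.2 after — 1.8 units closer together.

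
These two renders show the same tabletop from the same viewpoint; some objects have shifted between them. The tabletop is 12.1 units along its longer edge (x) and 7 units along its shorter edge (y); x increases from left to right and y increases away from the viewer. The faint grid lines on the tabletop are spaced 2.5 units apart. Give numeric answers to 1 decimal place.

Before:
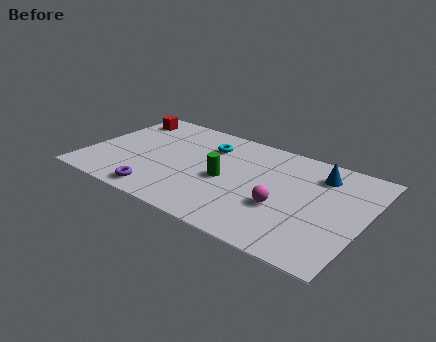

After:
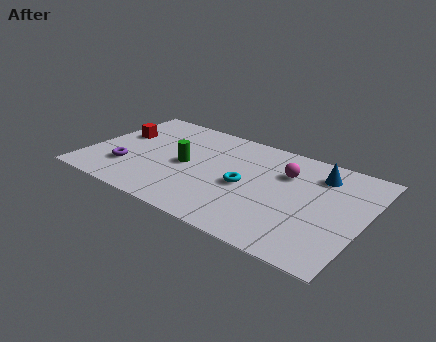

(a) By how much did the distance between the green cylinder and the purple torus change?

-0.6

The distance was about 3.4 in the first image and 2.8 in the second, so they moved 0.6 units closer together.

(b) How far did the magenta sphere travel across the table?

2.3

The magenta sphere was near (8.7, 2.6) before and (8.5, 4.9) after, so it travelled √(0.2² + 2.3²) ≈ 2.3 units.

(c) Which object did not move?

the blue cone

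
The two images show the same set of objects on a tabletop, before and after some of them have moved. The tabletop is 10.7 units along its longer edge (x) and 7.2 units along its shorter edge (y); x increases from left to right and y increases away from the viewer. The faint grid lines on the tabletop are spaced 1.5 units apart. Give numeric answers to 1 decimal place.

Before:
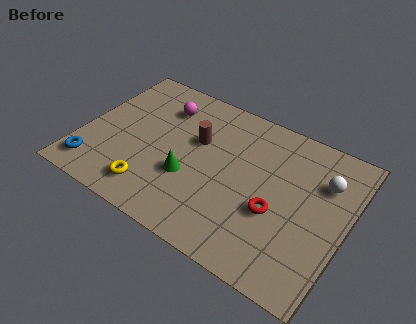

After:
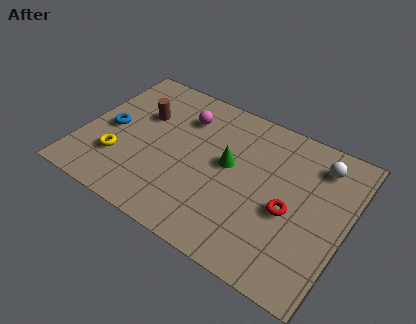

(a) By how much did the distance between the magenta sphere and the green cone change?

-0.8

Before: roughly 3.3 units apart; after: 2.5. That's 0.8 units closer together.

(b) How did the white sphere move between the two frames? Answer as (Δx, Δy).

(-0.3, 0.7)

From the two frames, the white sphere sits at roughly (9.6, 5.1) before and (9.3, 5.8) after.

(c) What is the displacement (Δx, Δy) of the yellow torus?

(-1.5, 0.8)

The yellow torus was at about (3.2, 1.3) and moved to about (1.7, 2.1).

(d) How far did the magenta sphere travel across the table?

0.9

From (2.9, 5.5) to (3.8, 5.4), the magenta sphere covered √(0.9² + 0.1²) ≈ 0.9 units.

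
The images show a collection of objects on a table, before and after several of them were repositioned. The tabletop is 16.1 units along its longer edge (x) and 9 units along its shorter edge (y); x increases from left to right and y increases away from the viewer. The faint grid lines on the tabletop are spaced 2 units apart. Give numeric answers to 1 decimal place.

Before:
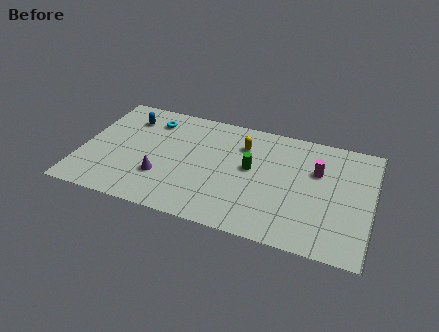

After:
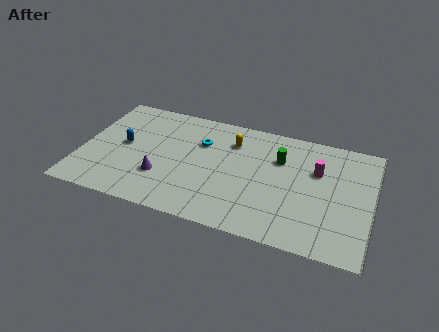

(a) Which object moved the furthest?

the cyan torus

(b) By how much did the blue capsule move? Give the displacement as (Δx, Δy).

(0.0, -2.3)

The blue capsule was at about (2.3, 7.0) and moved to about (2.3, 4.7).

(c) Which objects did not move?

the magenta cylinder and the purple cone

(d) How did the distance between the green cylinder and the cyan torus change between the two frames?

-1.8

The distance was about 6.2 in the first image and 4.4 in the second, so they moved 1.8 units closer together.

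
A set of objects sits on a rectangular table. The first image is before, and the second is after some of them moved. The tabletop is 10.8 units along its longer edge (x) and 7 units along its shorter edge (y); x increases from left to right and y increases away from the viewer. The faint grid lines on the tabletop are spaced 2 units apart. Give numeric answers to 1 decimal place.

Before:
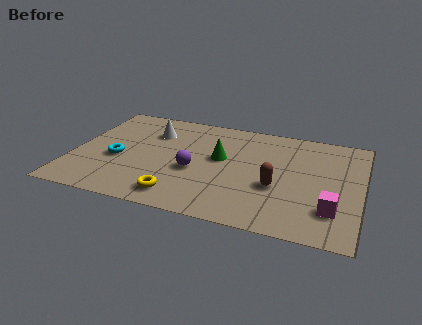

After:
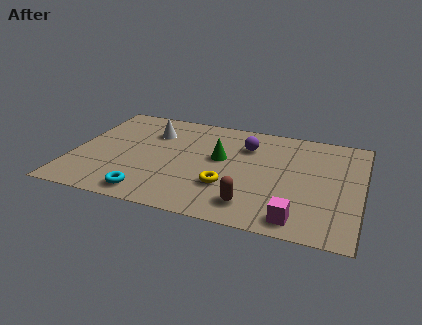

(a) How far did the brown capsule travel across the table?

1.6

The brown capsule moved from about (7.7, 2.7) to (6.9, 1.3), a distance of √(0.8² + 1.4²) ≈ 1.6.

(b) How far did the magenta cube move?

1.5

The magenta cube was near (9.8, 1.8) before and (8.6, 0.9) after, so it travelled √(1.2² + 0.9²) ≈ 1.5 units.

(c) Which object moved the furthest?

the purple sphere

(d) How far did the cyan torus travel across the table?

2.4

From (1.7, 2.9) to (3.1, 0.9), the cyan torus covered √(1.4² + 2.0²) ≈ 2.4 units.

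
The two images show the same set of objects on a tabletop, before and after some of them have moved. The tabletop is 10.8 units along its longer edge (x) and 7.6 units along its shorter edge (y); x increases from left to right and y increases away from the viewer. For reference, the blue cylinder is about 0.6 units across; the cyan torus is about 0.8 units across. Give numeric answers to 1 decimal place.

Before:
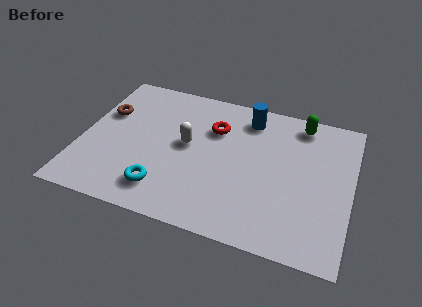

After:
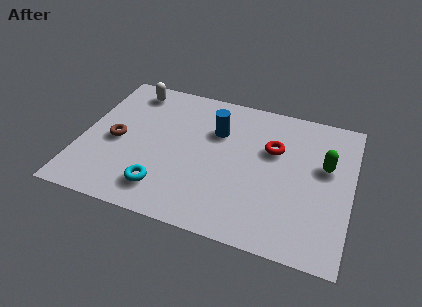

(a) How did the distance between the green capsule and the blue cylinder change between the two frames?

+2.3

They were about 2.1 units apart before and 4.4 after — 2.3 units further apart.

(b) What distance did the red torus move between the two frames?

2.4

The red torus was near (5.2, 5.3) before and (7.6, 4.9) after, so it travelled √(2.4² + 0.4²) ≈ 2.4 units.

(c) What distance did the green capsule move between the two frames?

2.3

From (8.6, 6.6) to (9.7, 4.6), the green capsule covered √(1.1² + 2.0²) ≈ 2.3 units.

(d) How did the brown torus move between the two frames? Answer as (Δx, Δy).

(0.6, -1.4)

From the two frames, the brown torus sits at roughly (0.8, 4.9) before and (1.4, 3.5) after.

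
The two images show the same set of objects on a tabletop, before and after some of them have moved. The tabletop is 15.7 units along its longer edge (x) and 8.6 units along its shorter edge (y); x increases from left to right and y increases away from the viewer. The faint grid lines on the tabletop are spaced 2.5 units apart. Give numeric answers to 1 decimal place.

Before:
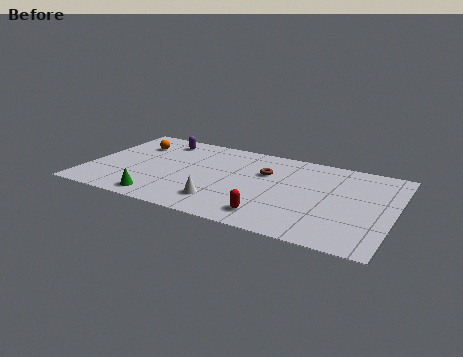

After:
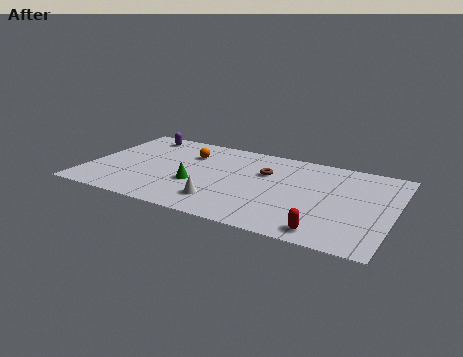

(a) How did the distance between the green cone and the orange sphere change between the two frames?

-2.5

The distance was about 5.6 in the first image and 3.1 in the second, so they moved 2.5 units closer together.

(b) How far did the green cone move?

2.6

The green cone moved from about (4.1, 1.1) to (5.7, 3.2), a distance of √(1.6² + 2.1²) ≈ 2.6.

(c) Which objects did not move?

the brown torus and the white cone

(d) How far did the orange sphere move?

2.9

From (2.0, 6.3) to (4.9, 6.2), the orange sphere covered √(2.9² + 0.1²) ≈ 2.9 units.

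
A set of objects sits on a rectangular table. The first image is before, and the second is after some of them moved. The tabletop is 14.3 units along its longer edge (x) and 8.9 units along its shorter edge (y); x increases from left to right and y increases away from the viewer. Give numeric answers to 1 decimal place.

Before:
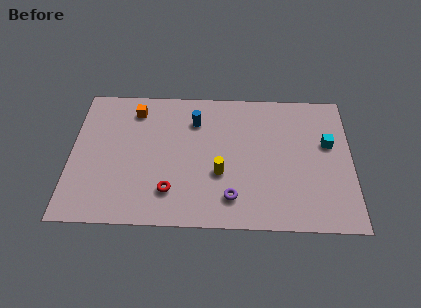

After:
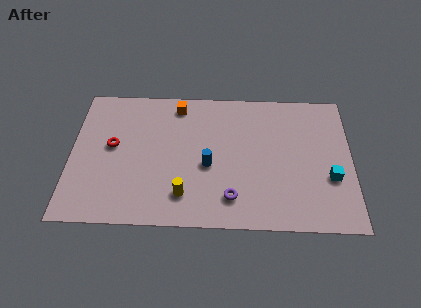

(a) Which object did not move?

the purple torus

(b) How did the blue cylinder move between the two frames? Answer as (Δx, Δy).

(0.7, -2.9)

The blue cylinder started near (6.3, 6.7) and ended near (7.0, 3.8).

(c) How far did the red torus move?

4.1

The red torus moved from about (5.1, 2.1) to (2.1, 4.9), a distance of √(3.0² + 2.8²) ≈ 4.1.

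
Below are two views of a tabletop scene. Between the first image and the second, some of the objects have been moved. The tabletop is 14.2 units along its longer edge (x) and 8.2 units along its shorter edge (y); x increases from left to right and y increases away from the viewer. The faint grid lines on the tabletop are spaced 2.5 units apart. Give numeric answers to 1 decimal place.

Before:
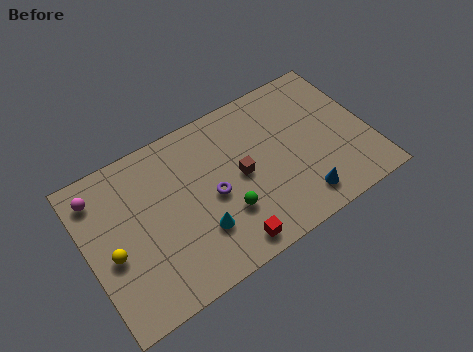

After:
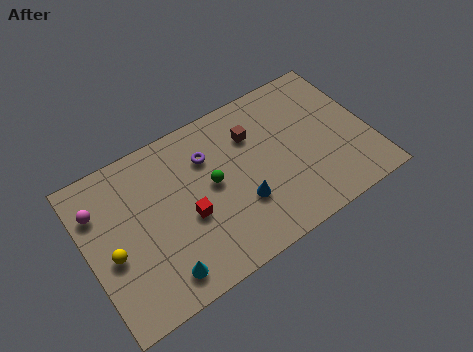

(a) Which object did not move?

the yellow sphere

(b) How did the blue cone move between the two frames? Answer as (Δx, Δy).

(-2.8, 1.3)

From the two frames, the blue cone sits at roughly (10.3, 1.4) before and (7.5, 2.7) after.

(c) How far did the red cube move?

2.9

The red cube was near (6.5, 1.0) before and (4.9, 3.4) after, so it travelled √(1.6² + 2.4²) ≈ 2.9 units.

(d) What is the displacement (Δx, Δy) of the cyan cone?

(-2.1, -1.1)

From the two frames, the cyan cone sits at roughly (5.3, 2.4) before and (3.2, 1.3) after.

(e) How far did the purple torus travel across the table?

2.1

The purple torus was near (6.2, 3.8) before and (6.3, 5.9) after, so it travelled √(0.1² + 2.1²) ≈ 2.1 units.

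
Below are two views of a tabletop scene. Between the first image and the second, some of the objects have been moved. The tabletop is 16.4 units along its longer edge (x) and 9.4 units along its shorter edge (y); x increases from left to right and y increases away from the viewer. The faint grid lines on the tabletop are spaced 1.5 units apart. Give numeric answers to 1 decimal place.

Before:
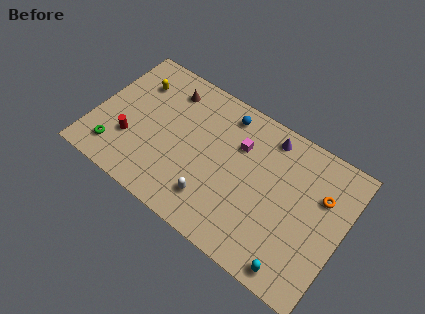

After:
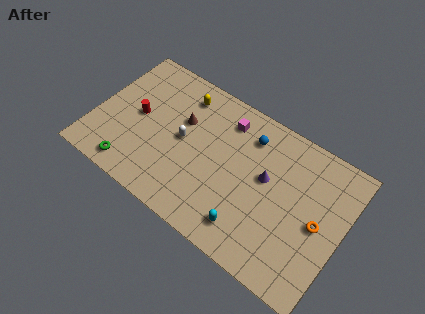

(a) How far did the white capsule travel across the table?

3.7

The white capsule moved from about (8.3, 2.1) to (5.8, 4.8), a distance of √(2.5² + 2.7²) ≈ 3.7.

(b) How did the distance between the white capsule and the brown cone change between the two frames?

-5.6

Before: roughly 6.8 units apart; after: 1.2. That's 5.6 units closer together.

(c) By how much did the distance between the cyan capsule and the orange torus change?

-0.4

They were about 5.4 units apart before and 5.0 after — 0.4 units closer together.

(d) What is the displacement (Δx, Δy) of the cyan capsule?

(-3.2, 0.7)

The cyan capsule started near (14.0, 1.0) and ended near (10.8, 1.7).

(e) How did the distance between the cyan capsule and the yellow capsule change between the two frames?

-5.0

The distance was about 13.2 in the first image and 8.2 in the second, so they moved 5.0 units closer together.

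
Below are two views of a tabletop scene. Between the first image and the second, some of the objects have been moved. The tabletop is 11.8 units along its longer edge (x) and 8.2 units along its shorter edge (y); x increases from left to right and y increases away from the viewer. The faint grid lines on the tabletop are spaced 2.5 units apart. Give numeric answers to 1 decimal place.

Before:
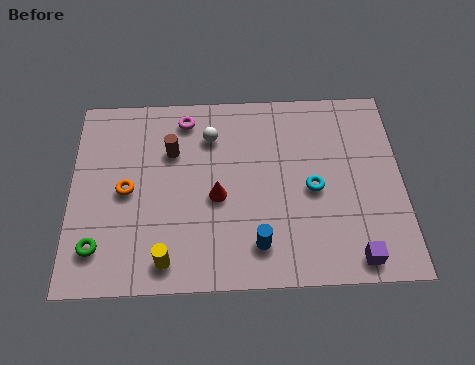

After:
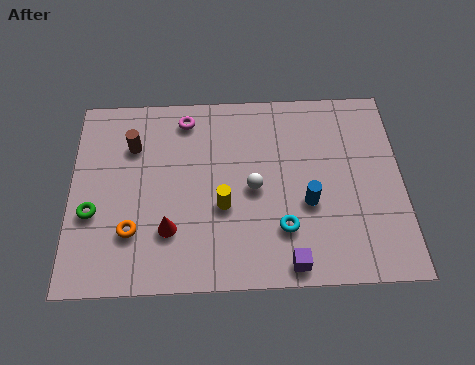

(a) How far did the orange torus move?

1.7

The orange torus was near (2.0, 4.0) before and (2.2, 2.3) after, so it travelled √(0.2² + 1.7²) ≈ 1.7 units.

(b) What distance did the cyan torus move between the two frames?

1.9

The cyan torus moved from about (8.6, 3.8) to (7.5, 2.2), a distance of √(1.1² + 1.6²) ≈ 1.9.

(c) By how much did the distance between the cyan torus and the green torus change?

-1.1

Before: roughly 7.9 units apart; after: 6.8. That's 1.1 units closer together.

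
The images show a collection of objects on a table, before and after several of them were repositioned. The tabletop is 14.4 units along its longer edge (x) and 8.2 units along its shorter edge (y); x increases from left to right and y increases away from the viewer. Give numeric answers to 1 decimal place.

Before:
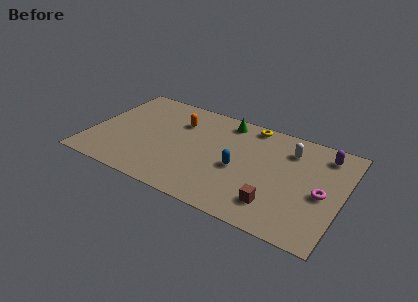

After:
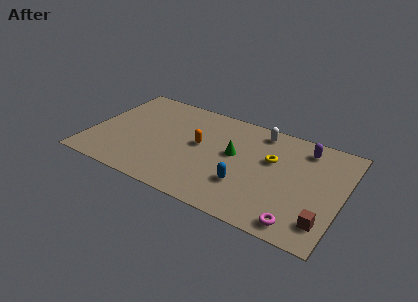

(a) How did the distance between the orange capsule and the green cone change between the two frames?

-0.9

The distance was about 2.9 in the first image and 2.0 in the second, so they moved 0.9 units closer together.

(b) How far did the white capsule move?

2.0

From (11.2, 6.3) to (9.4, 7.1), the white capsule covered √(1.8² + 0.8²) ≈ 2.0 units.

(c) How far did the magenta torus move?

2.9

From (13.3, 3.7) to (12.3, 1.0), the magenta torus covered √(1.0² + 2.7²) ≈ 2.9 units.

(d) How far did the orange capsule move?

2.0

The orange capsule was near (4.8, 5.9) before and (6.2, 4.5) after, so it travelled √(1.4² + 1.4²) ≈ 2.0 units.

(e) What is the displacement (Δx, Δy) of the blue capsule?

(0.5, -1.1)

The blue capsule started near (8.6, 3.6) and ended near (9.1, 2.5).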